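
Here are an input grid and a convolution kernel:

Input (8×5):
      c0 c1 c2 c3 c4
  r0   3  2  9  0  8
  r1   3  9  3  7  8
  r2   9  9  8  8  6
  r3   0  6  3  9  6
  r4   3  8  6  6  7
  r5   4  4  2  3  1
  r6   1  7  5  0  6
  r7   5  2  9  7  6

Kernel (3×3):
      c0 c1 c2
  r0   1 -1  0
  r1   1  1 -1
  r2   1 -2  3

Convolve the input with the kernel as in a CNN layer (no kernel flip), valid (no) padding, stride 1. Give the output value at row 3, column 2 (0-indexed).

-2

The receptive field on the input at this output position is [3 9 6 / 6 6 7 / 2 3 1]. Elementwise product with the kernel and sum: 3·1 + 9·-1 + 6·1 + 6·1 + 7·-1 + 2·1 + 3·-2 + 1·3.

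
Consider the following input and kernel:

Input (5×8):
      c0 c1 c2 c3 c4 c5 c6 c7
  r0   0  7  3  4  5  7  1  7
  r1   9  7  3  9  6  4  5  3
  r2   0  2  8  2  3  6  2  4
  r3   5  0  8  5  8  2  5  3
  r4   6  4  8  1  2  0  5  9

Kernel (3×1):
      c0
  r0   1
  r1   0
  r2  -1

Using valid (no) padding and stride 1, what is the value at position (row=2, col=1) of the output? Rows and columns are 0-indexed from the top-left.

The receptive field on the input at this output position is [2 / 0 / 4]. Elementwise product with the kernel and sum: 2·1 + 4·-1.

-2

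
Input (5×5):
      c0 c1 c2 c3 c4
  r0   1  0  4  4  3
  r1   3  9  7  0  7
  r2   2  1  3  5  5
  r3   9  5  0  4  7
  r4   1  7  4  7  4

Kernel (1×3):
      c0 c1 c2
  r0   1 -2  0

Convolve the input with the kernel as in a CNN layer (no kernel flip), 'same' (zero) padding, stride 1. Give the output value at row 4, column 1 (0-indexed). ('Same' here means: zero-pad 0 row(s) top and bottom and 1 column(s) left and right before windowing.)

The receptive field on the zero-padded input at this output position is [1 7 4]. Elementwise product with the kernel and sum: 1·1 + 7·-2.

-13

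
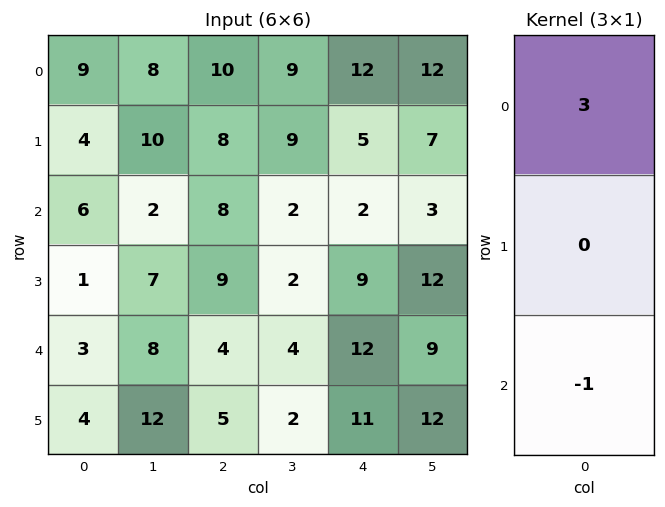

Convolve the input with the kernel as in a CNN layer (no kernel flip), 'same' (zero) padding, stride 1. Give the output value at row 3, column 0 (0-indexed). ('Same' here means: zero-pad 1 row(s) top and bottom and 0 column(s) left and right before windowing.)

The receptive field on the zero-padded input at this output position is [6 / 1 / 3]. Elementwise product with the kernel and sum: 6·3 + 3·-1.

15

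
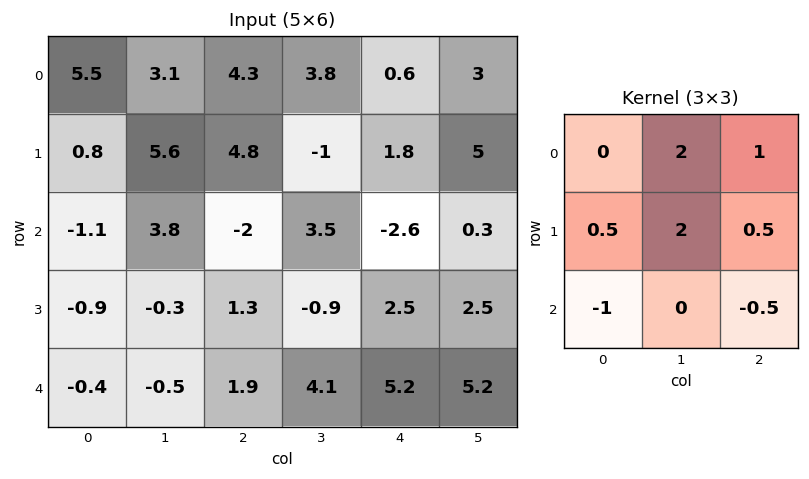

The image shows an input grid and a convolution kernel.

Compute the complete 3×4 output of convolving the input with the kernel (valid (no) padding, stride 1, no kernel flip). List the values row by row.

Output[0,0]: The receptive field on the input at this output position is [5.5 3.1 4.3 / 0.8 5.6 4.8 / -1.1 3.8 -2]. Elementwise product with the kernel and sum: 3.1·2 + 4.3·1 + 0.8·0.5 + 5.6·2 + 4.8·0.5 + -1.1·-1 + -2·-0.5.
Output[0,1]: The receptive field on the input at this output position is [3.1 4.3 3.8 / 5.6 4.8 -1 / 3.8 -2 3.5]. Elementwise product with the kernel and sum: 4.3·2 + 3.8·1 + 5.6·0.5 + 4.8·2 + -1·0.5 + 3.8·-1 + 3.5·-0.5.

26.6 18.75 12.8 6.15
22.3 9 1.95 4.95
4.65 -0.05 -0 -5.8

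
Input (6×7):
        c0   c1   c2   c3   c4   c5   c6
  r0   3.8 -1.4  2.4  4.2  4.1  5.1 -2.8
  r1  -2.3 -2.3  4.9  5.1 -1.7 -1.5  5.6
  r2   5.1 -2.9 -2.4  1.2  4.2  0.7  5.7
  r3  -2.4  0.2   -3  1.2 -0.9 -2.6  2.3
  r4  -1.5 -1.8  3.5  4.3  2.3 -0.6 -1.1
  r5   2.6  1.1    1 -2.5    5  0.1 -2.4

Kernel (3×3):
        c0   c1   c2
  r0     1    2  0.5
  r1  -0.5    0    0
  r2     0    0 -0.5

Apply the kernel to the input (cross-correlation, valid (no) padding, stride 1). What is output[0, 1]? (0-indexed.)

6.05

The receptive field on the input at this output position is [-1.4 2.4 4.2 / -2.3 4.9 5.1 / -2.9 -2.4 1.2]. Elementwise product with the kernel and sum: -1.4·1 + 2.4·2 + 4.2·0.5 + -2.3·-0.5 + 1.2·-0.5.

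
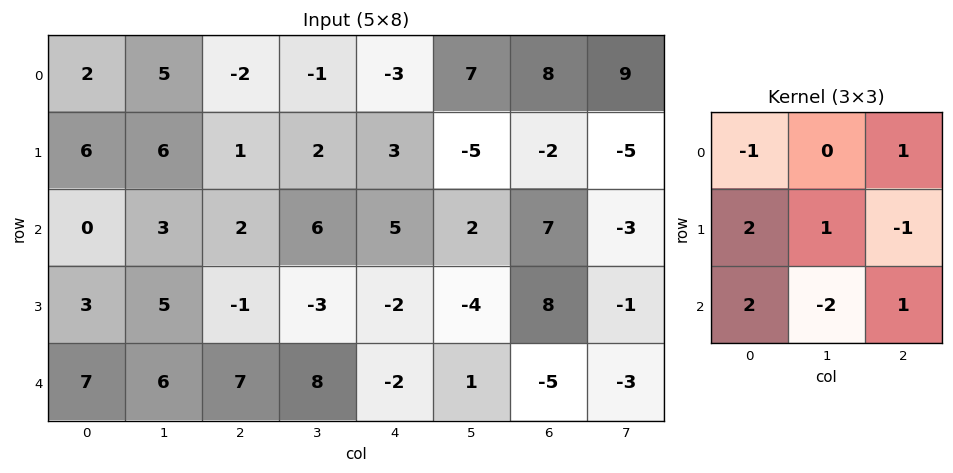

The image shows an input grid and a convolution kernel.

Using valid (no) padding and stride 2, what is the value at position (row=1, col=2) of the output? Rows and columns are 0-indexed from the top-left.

-25

The receptive field on the input at this output position is [5 2 7 / -2 -4 8 / -2 1 -5]. Elementwise product with the kernel and sum: 5·-1 + 7·1 + -2·2 + -4·1 + 8·-1 + -2·2 + 1·-2 + -5·1.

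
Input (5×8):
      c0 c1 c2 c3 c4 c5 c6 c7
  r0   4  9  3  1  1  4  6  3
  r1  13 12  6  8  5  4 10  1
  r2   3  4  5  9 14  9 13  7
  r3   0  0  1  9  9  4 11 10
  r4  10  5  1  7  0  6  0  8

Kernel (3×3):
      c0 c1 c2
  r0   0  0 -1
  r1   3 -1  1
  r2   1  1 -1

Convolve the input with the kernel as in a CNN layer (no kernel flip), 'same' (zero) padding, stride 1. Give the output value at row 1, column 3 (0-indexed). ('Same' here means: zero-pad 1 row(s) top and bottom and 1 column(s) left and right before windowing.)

14

The receptive field on the zero-padded input at this output position is [3 1 1 / 6 8 5 / 5 9 14]. Elementwise product with the kernel and sum: 1·-1 + 6·3 + 8·-1 + 5·1 + 5·1 + 9·1 + 14·-1.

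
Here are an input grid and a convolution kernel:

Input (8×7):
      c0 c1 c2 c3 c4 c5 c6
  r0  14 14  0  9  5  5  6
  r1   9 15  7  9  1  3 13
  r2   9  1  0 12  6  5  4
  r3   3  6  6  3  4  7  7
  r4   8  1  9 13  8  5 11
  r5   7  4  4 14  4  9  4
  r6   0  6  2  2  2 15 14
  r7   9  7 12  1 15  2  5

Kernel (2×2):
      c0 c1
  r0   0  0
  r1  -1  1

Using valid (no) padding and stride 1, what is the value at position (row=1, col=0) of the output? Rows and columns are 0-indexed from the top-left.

-8

The receptive field on the input at this output position is [9 15 / 9 1]. Elementwise product with the kernel and sum: 9·-1 + 1·1.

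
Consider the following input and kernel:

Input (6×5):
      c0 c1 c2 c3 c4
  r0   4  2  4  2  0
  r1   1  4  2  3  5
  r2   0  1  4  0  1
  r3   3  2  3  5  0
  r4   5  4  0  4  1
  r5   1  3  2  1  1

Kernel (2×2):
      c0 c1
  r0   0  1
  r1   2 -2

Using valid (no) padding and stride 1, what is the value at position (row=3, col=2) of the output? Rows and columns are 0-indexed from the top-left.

The receptive field on the input at this output position is [3 5 / 0 4]. Elementwise product with the kernel and sum: 5·1 + 0·2 + 4·-2.

-3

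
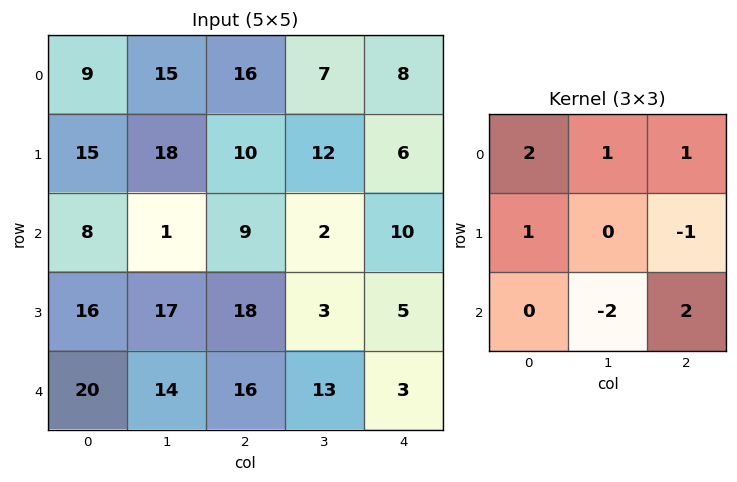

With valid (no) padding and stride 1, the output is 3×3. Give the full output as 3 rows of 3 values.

70 45 67
59 27 41
28 21 23

Output[0,0]: The receptive field on the input at this output position is [9 15 16 / 15 18 10 / 8 1 9]. Elementwise product with the kernel and sum: 9·2 + 15·1 + 16·1 + 15·1 + 10·-1 + 1·-2 + 9·2.
Output[0,1]: The receptive field on the input at this output position is [15 16 7 / 18 10 12 / 1 9 2]. Elementwise product with the kernel and sum: 15·2 + 16·1 + 7·1 + 18·1 + 12·-1 + 9·-2 + 2·2.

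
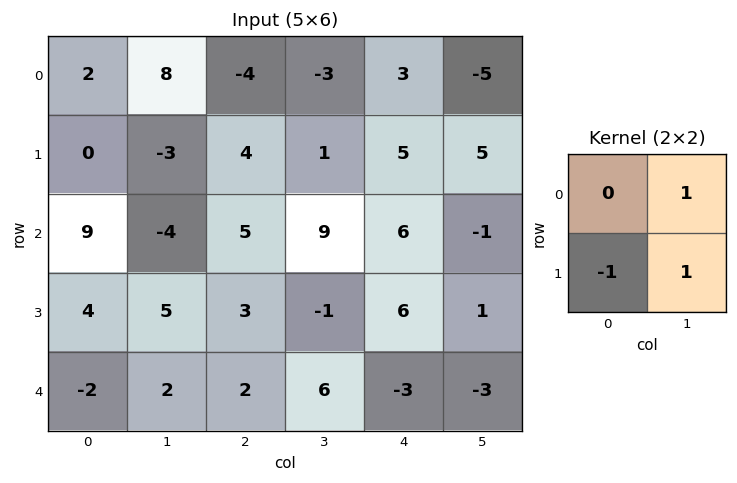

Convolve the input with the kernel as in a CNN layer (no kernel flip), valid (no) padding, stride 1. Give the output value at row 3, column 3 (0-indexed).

-3

The receptive field on the input at this output position is [-1 6 / 6 -3]. Elementwise product with the kernel and sum: 6·1 + 6·-1 + -3·1.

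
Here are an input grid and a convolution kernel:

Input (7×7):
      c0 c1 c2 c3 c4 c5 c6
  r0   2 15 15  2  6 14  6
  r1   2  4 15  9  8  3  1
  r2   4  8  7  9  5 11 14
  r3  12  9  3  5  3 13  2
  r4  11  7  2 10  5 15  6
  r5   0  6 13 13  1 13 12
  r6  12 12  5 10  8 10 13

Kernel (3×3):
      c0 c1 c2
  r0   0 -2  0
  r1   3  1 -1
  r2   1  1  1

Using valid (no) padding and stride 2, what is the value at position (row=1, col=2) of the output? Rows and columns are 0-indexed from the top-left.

The receptive field on the input at this output position is [5 11 14 / 3 13 2 / 5 15 6]. Elementwise product with the kernel and sum: 11·-2 + 3·3 + 13·1 + 2·-1 + 5·1 + 15·1 + 6·1.

24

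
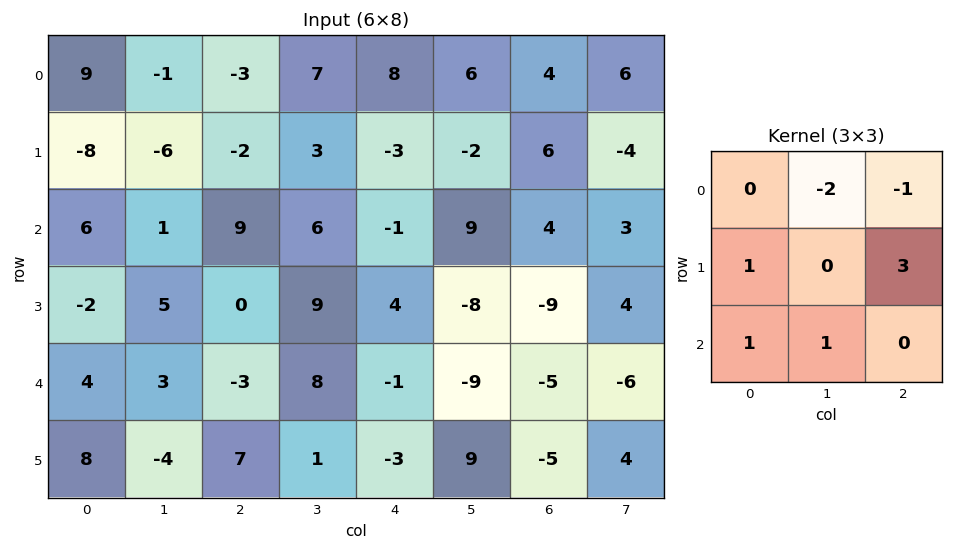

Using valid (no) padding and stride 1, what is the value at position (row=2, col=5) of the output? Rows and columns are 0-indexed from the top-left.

-21

The receptive field on the input at this output position is [9 4 3 / -8 -9 4 / -9 -5 -6]. Elementwise product with the kernel and sum: 4·-2 + 3·-1 + -8·1 + 4·3 + -9·1 + -5·1.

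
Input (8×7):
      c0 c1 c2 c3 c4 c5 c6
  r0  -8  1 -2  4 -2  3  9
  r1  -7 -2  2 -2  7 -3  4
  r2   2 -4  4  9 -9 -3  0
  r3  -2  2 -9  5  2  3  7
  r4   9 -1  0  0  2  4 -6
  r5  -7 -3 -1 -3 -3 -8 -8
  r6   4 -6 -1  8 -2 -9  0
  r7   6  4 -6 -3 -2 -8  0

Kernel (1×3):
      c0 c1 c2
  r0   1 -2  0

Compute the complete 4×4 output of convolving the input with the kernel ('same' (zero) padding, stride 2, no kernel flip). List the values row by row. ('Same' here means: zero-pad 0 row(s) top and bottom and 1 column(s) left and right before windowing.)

16 5 8 -15
-4 -12 27 -3
-18 -1 -4 16
-8 -4 12 -9

Output[0,0]: The receptive field on the zero-padded input at this output position is [0 -8 1]. Elementwise product with the kernel and sum: 0·1 + -8·-2.
Output[0,1]: The receptive field on the zero-padded input at this output position is [1 -2 4]. Elementwise product with the kernel and sum: 1·1 + -2·-2.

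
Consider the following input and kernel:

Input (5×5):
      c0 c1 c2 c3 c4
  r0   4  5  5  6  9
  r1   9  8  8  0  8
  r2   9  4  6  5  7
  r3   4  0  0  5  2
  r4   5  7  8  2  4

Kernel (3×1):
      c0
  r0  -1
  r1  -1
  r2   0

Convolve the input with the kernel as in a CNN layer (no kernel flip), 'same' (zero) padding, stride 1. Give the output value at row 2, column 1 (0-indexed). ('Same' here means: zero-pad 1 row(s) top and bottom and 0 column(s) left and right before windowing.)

The receptive field on the zero-padded input at this output position is [8 / 4 / 0]. Elementwise product with the kernel and sum: 8·-1 + 4·-1.

-12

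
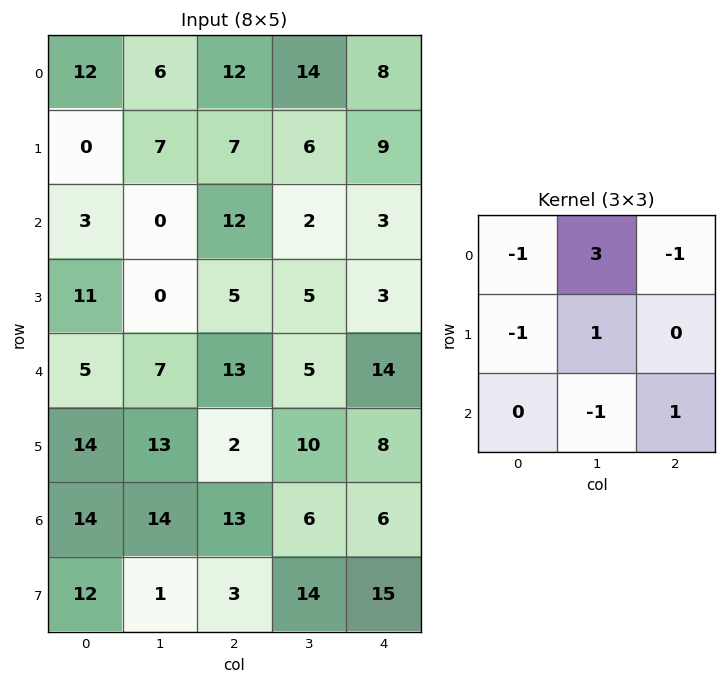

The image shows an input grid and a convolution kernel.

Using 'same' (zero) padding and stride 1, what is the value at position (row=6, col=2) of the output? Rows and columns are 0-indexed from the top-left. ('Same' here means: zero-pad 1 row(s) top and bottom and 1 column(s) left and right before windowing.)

The receptive field on the zero-padded input at this output position is [13 2 10 / 14 13 6 / 1 3 14]. Elementwise product with the kernel and sum: 13·-1 + 2·3 + 10·-1 + 14·-1 + 13·1 + 3·-1 + 14·1.

-7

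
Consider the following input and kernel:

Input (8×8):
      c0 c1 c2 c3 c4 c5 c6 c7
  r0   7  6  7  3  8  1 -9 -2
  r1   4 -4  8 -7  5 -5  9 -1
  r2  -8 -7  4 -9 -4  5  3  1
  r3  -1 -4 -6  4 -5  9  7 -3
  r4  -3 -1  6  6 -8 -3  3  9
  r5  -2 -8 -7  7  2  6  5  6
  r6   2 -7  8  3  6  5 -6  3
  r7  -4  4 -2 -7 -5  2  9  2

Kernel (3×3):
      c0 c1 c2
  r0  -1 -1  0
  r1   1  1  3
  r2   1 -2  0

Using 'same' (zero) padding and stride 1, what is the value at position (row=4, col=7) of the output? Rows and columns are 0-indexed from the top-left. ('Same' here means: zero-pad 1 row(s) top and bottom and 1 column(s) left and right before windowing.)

The receptive field on the zero-padded input at this output position is [7 -3 0 / 3 9 0 / 5 6 0]. Elementwise product with the kernel and sum: 7·-1 + -3·-1 + 3·1 + 9·1 + 0·3 + 5·1 + 6·-2.

1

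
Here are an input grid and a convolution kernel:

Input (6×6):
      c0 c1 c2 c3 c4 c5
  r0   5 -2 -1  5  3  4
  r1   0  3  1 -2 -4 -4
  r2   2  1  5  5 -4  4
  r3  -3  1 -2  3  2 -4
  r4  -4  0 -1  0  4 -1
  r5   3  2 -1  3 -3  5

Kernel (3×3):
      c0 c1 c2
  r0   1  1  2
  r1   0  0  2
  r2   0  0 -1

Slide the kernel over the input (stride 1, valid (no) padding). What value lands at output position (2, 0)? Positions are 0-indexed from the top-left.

The receptive field on the input at this output position is [2 1 5 / -3 1 -2 / -4 0 -1]. Elementwise product with the kernel and sum: 2·1 + 1·1 + 5·2 + -2·2 + -1·-1.

10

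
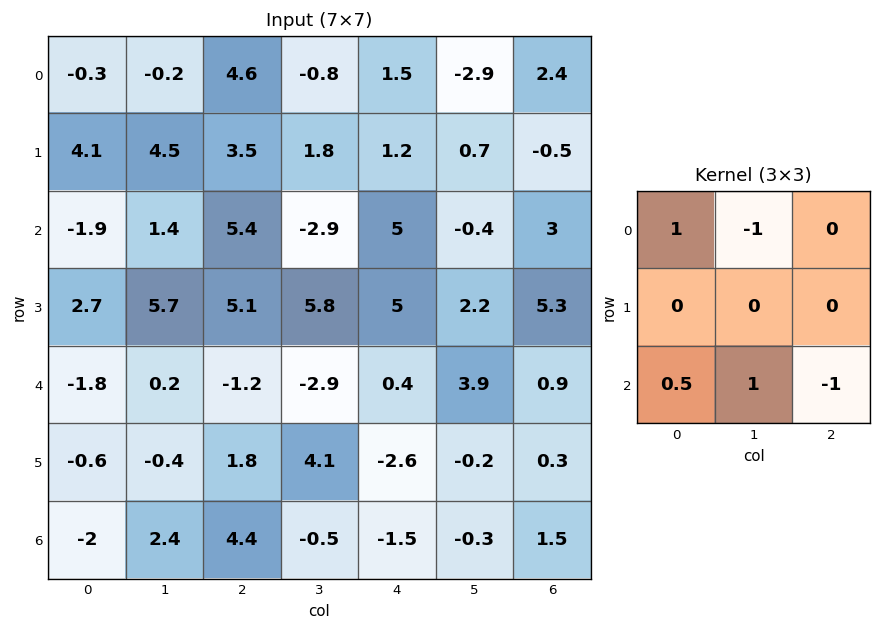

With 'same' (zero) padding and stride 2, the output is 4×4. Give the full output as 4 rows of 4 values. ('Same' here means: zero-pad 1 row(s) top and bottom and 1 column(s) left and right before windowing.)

-0.4 3.95 1.4 -0.15
-7.1 3.15 6.3 7.6
-2.9 -1.9 0.45 -2.9
0.6 -2.2 6.7 -0.5

Output[0,0]: The receptive field on the zero-padded input at this output position is [0 0 0 / 0 -0.3 -0.2 / 0 4.1 4.5]. Elementwise product with the kernel and sum: 0·1 + 0·-1 + 0·0.5 + 4.1·1 + 4.5·-1.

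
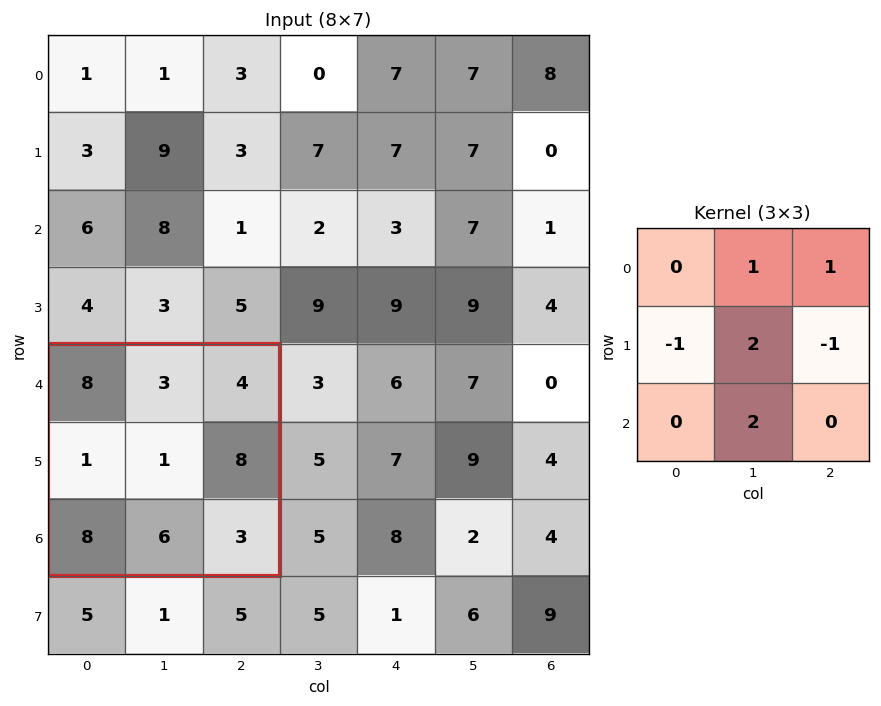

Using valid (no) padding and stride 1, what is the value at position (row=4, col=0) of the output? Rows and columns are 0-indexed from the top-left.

The receptive field on the input at this output position is [8 3 4 / 1 1 8 / 8 6 3]. Elementwise product with the kernel and sum: 3·1 + 4·1 + 1·-1 + 1·2 + 8·-1 + 6·2.

12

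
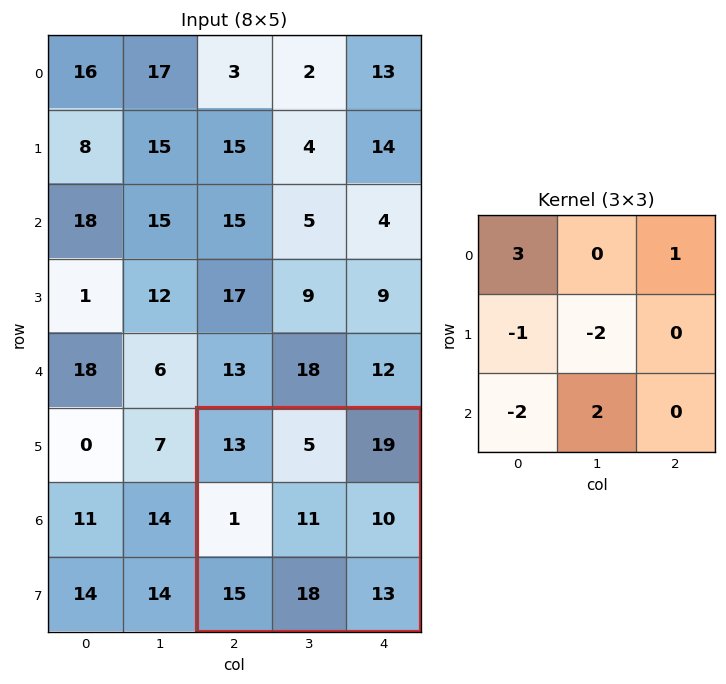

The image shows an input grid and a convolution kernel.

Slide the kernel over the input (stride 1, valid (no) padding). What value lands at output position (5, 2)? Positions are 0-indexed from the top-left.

41

The receptive field on the input at this output position is [13 5 19 / 1 11 10 / 15 18 13]. Elementwise product with the kernel and sum: 13·3 + 19·1 + 1·-1 + 11·-2 + 15·-2 + 18·2.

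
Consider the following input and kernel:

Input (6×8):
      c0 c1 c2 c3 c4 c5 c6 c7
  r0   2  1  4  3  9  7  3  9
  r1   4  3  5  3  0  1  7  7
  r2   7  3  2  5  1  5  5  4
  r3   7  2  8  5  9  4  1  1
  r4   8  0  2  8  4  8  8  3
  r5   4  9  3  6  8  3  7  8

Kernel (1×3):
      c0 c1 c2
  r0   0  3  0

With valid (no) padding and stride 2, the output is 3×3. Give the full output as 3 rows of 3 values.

Output[0,0]: The receptive field on the input at this output position is [2 1 4]. Elementwise product with the kernel and sum: 1·3.

3 9 21
9 15 15
0 24 24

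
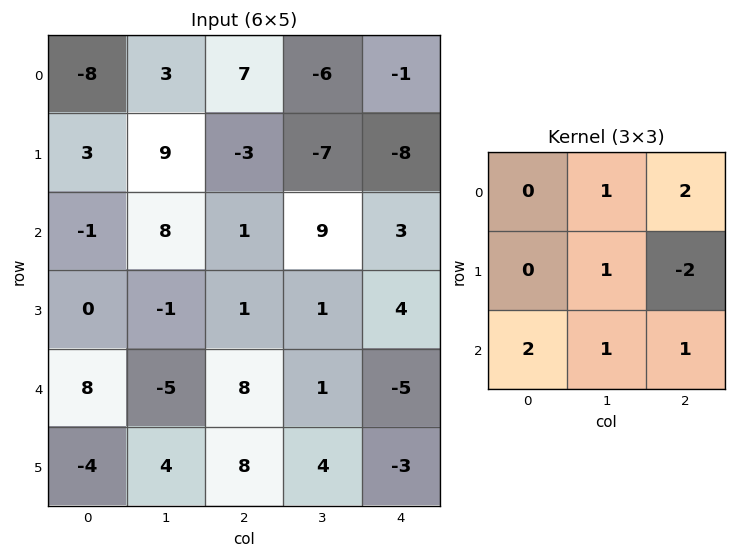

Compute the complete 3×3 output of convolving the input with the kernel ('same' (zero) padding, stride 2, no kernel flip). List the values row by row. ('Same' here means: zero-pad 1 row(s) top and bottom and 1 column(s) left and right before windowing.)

-2 27 -23
3 -34 1
16 29 4

Output[0,0]: The receptive field on the zero-padded input at this output position is [0 0 0 / 0 -8 3 / 0 3 9]. Elementwise product with the kernel and sum: 0·1 + 0·2 + -8·1 + 3·-2 + 0·2 + 3·1 + 9·1.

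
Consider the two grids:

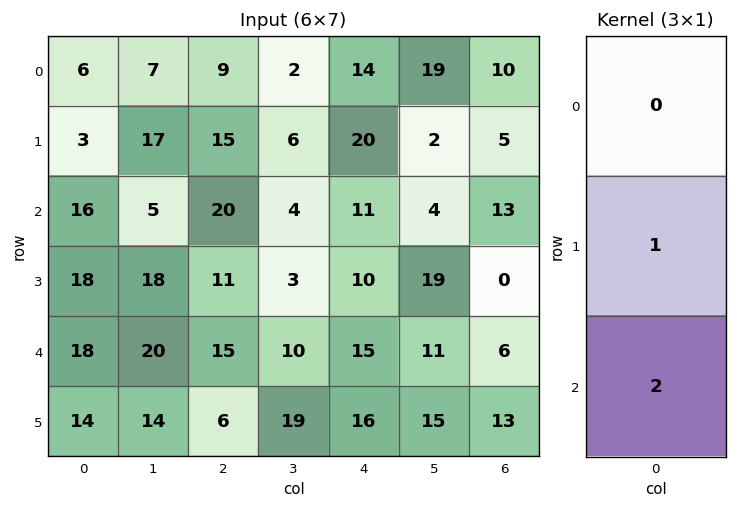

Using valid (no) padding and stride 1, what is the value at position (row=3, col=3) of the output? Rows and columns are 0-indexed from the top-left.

The receptive field on the input at this output position is [3 / 10 / 19]. Elementwise product with the kernel and sum: 10·1 + 19·2.

48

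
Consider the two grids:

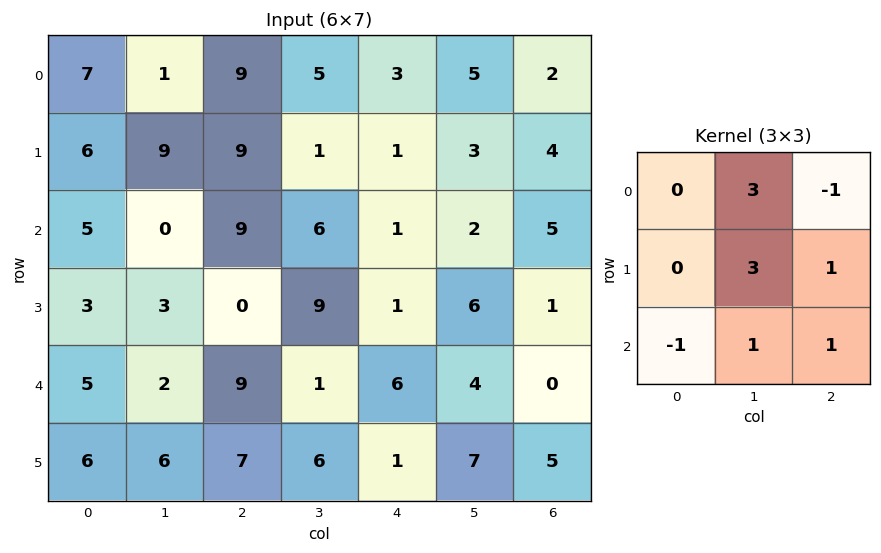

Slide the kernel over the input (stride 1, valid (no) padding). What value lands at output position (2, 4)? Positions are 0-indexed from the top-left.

18

The receptive field on the input at this output position is [1 2 5 / 1 6 1 / 6 4 0]. Elementwise product with the kernel and sum: 2·3 + 5·-1 + 6·3 + 1·1 + 6·-1 + 4·1 + 0·1.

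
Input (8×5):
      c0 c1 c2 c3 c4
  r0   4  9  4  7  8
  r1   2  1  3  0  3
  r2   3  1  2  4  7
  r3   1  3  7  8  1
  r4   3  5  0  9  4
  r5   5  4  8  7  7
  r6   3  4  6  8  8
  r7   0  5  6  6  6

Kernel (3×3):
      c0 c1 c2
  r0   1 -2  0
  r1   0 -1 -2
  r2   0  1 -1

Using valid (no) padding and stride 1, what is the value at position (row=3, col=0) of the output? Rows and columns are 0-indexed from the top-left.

The receptive field on the input at this output position is [1 3 7 / 3 5 0 / 5 4 8]. Elementwise product with the kernel and sum: 1·1 + 3·-2 + 5·-1 + 0·-2 + 4·1 + 8·-1.

-14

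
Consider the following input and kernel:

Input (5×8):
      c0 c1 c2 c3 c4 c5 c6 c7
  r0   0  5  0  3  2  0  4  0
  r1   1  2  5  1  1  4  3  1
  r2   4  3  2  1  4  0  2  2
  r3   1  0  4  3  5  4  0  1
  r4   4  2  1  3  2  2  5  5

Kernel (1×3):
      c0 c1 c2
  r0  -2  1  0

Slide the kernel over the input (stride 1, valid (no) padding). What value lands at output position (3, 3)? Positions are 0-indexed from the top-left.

-1

The receptive field on the input at this output position is [3 5 4]. Elementwise product with the kernel and sum: 3·-2 + 5·1.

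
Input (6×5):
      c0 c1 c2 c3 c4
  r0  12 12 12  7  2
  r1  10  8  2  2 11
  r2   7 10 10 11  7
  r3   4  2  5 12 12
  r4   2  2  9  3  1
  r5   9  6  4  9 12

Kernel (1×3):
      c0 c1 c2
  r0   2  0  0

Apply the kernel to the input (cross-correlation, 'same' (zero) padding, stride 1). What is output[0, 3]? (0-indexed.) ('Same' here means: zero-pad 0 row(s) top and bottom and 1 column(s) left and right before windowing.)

The receptive field on the zero-padded input at this output position is [12 7 2]. Elementwise product with the kernel and sum: 12·2.

24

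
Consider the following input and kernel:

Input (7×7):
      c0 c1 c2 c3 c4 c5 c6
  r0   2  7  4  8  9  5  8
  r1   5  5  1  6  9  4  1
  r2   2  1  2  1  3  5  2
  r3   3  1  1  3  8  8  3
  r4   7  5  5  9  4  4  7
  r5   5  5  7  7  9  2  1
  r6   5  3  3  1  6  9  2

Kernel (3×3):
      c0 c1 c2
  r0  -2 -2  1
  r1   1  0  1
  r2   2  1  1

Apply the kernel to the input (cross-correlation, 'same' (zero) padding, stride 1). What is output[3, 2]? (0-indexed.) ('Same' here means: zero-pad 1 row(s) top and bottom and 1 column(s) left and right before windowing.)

The receptive field on the zero-padded input at this output position is [1 2 1 / 1 1 3 / 5 5 9]. Elementwise product with the kernel and sum: 1·-2 + 2·-2 + 1·1 + 1·1 + 3·1 + 5·2 + 5·1 + 9·1.

23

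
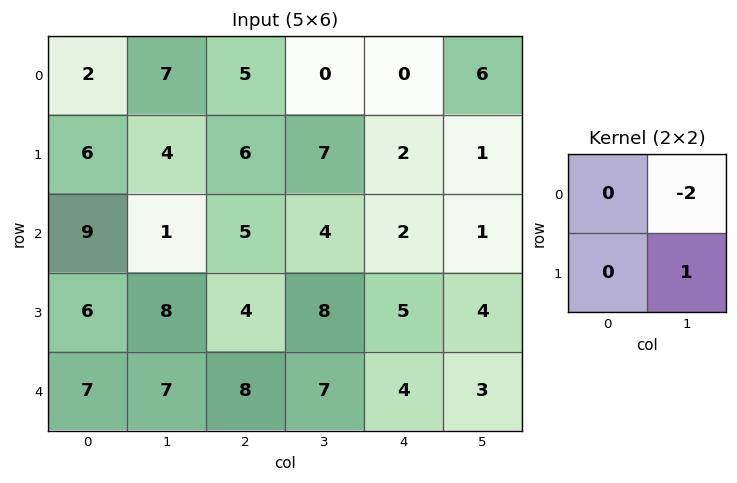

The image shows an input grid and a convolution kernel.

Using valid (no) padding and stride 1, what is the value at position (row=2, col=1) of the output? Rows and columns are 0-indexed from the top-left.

-6

The receptive field on the input at this output position is [1 5 / 8 4]. Elementwise product with the kernel and sum: 5·-2 + 4·1.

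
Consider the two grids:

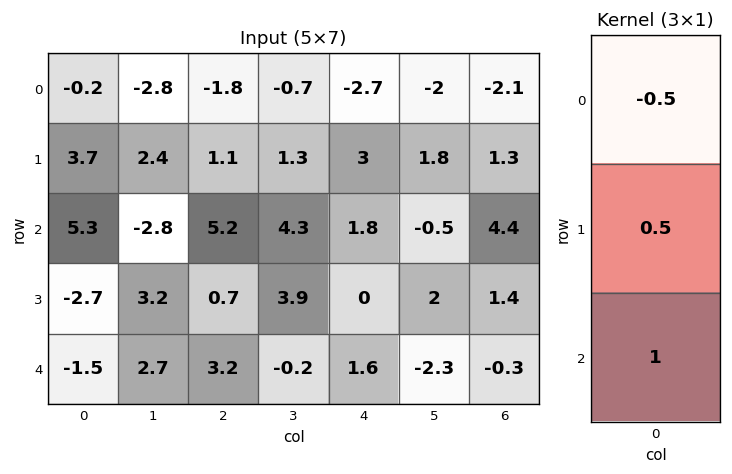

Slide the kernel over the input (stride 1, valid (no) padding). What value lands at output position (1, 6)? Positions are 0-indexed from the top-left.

The receptive field on the input at this output position is [1.3 / 4.4 / 1.4]. Elementwise product with the kernel and sum: 1.3·-0.5 + 4.4·0.5 + 1.4·1.

2.95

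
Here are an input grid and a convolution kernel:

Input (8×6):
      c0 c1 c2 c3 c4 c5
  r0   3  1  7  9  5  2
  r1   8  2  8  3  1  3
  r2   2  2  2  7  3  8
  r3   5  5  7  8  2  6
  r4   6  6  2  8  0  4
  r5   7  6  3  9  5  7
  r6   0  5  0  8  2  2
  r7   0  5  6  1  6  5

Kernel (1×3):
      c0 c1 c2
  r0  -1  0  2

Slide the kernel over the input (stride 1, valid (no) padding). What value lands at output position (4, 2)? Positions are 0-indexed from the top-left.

-2

The receptive field on the input at this output position is [2 8 0]. Elementwise product with the kernel and sum: 2·-1 + 0·2.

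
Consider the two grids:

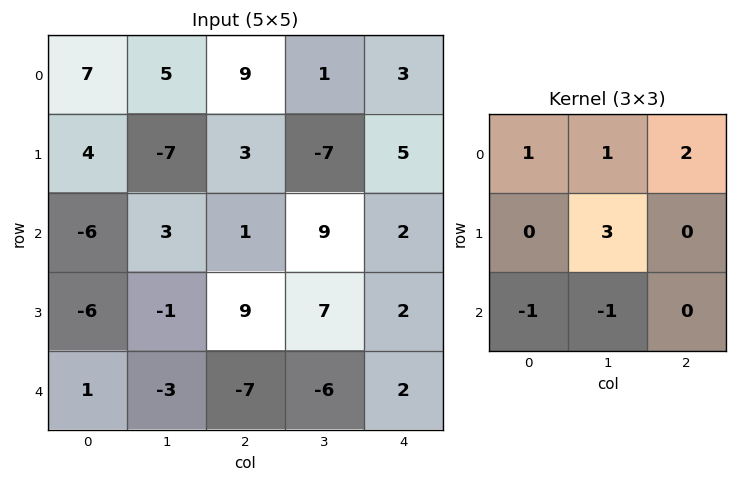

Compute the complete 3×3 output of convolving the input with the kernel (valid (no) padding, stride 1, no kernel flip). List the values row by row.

Output[0,0]: The receptive field on the input at this output position is [7 5 9 / 4 -7 3 / -6 3 1]. Elementwise product with the kernel and sum: 7·1 + 5·1 + 9·2 + -7·3 + -6·-1 + 3·-1.

12 21 -15
19 -23 17
-2 59 48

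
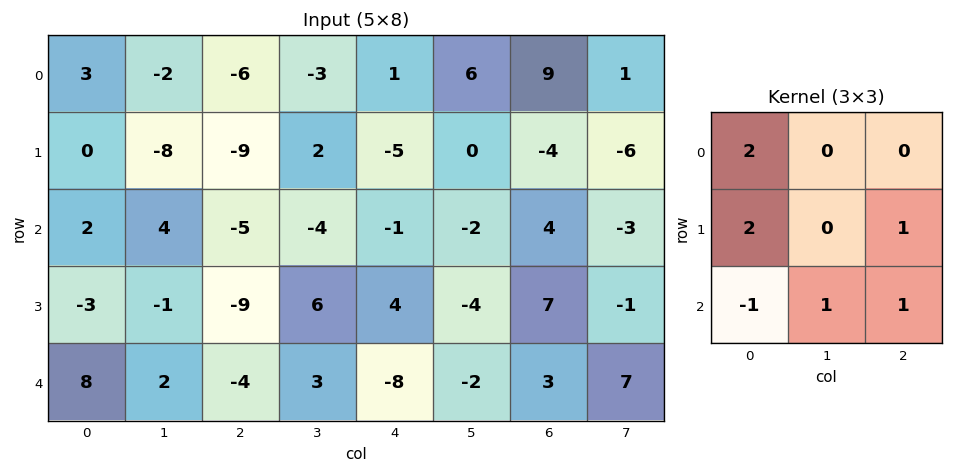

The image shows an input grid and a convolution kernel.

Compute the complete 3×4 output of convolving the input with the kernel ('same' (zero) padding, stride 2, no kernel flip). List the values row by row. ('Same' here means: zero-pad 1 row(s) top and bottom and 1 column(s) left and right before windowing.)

Output[0,0]: The receptive field on the zero-padded input at this output position is [0 0 0 / 0 3 -2 / 0 0 -8]. Elementwise product with the kernel and sum: 0·2 + 0·2 + -2·1 + 0·-1 + 0·1 + -8·1.
Output[0,1]: The receptive field on the zero-padded input at this output position is [0 0 0 / -2 -6 -3 / -8 -9 2]. Elementwise product with the kernel and sum: 0·2 + -2·2 + -3·1 + -8·-1 + -9·1 + 2·1.

-10 -6 -7 3
0 -14 -12 3
2 5 16 -5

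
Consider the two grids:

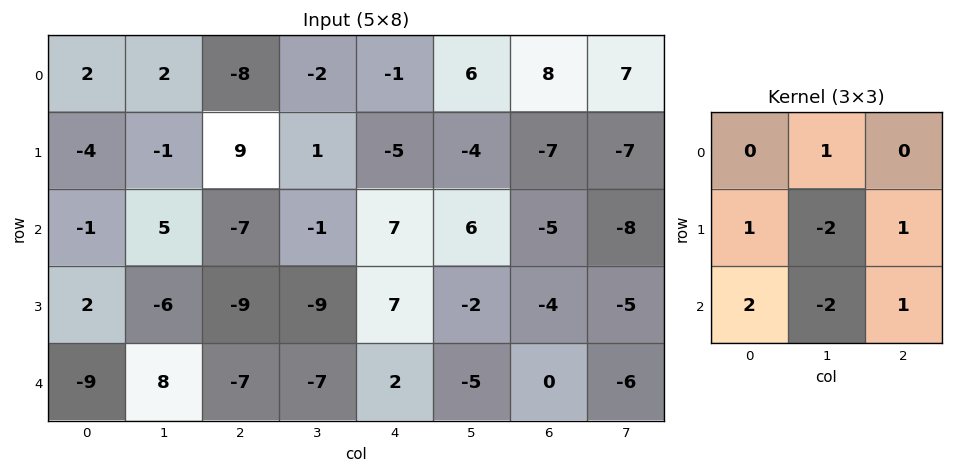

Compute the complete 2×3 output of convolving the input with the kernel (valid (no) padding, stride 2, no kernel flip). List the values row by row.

Output[0,0]: The receptive field on the input at this output position is [2 2 -8 / -4 -1 9 / -1 5 -7]. Elementwise product with the kernel and sum: 2·1 + -4·1 + -1·-2 + 9·1 + -1·2 + 5·-2 + -7·1.

-10 -5 -1
-31 17 27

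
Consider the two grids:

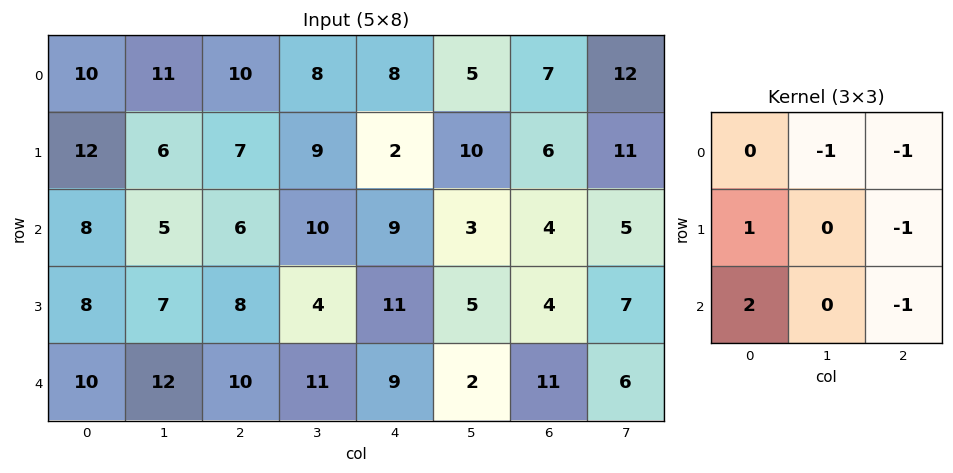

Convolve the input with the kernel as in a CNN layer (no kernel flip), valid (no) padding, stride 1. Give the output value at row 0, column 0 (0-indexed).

The receptive field on the input at this output position is [10 11 10 / 12 6 7 / 8 5 6]. Elementwise product with the kernel and sum: 11·-1 + 10·-1 + 12·1 + 7·-1 + 8·2 + 6·-1.

-6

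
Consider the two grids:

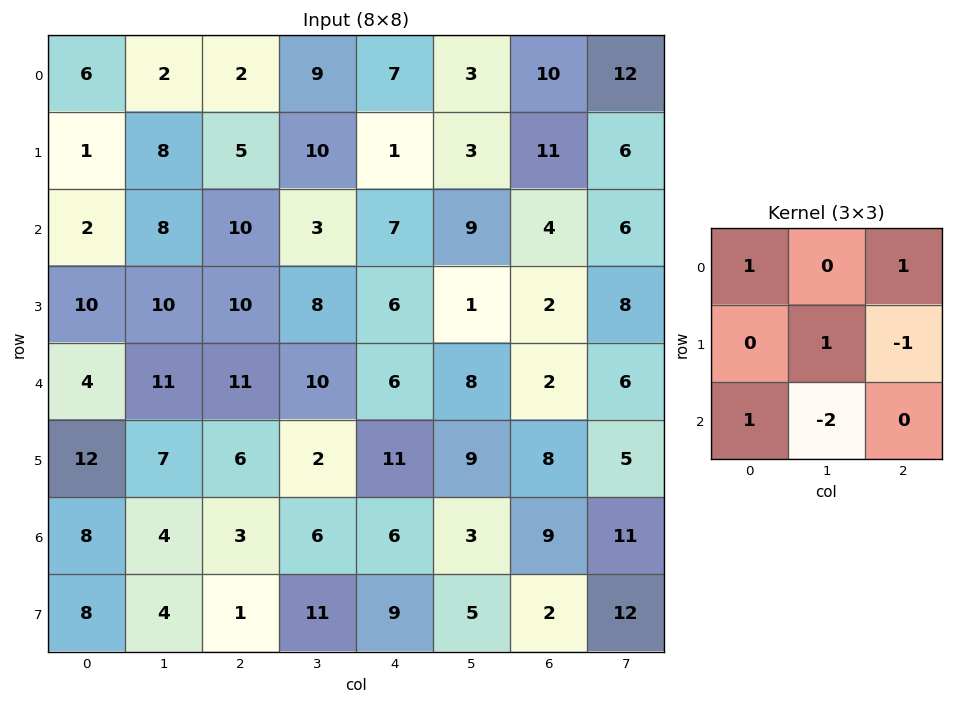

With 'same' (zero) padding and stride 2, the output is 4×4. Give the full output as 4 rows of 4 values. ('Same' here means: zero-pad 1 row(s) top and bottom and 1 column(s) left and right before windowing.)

2 -9 12 -21
-18 15 7 4
-21 14 -13 -2
-5 8 7 13

Output[0,0]: The receptive field on the zero-padded input at this output position is [0 0 0 / 0 6 2 / 0 1 8]. Elementwise product with the kernel and sum: 0·1 + 0·1 + 6·1 + 2·-1 + 0·1 + 1·-2.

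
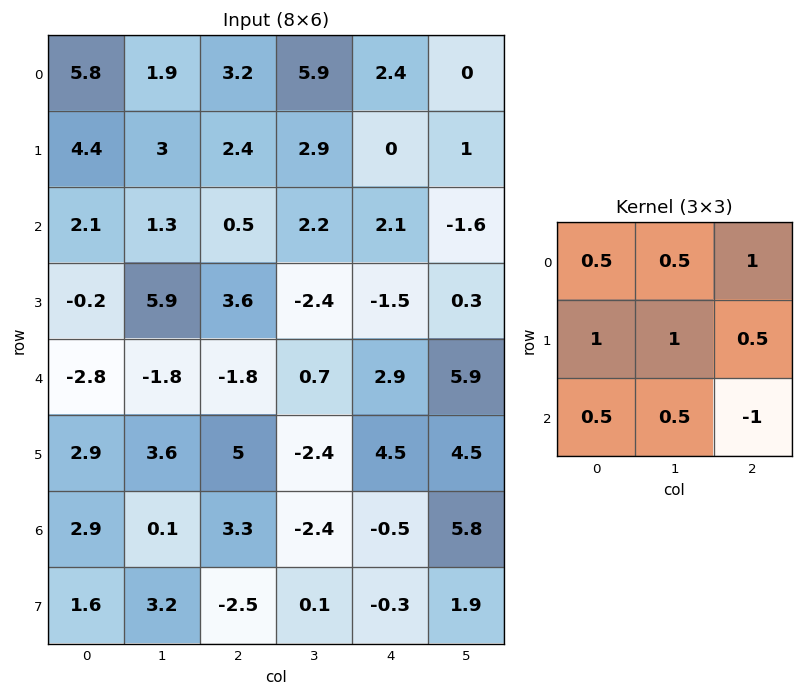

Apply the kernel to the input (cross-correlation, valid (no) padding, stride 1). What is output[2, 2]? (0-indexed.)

The receptive field on the input at this output position is [0.5 2.2 2.1 / 3.6 -2.4 -1.5 / -1.8 0.7 2.9]. Elementwise product with the kernel and sum: 0.5·0.5 + 2.2·0.5 + 2.1·1 + 3.6·1 + -2.4·1 + -1.5·0.5 + -1.8·0.5 + 0.7·0.5 + 2.9·-1.

0.45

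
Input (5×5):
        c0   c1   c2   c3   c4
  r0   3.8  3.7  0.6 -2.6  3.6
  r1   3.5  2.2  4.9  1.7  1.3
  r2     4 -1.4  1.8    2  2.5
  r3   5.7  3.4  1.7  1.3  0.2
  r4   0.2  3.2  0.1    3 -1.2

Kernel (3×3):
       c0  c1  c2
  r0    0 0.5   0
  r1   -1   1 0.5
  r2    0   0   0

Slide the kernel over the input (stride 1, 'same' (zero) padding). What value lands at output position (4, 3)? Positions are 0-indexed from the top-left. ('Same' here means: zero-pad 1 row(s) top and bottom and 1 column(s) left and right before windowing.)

The receptive field on the zero-padded input at this output position is [1.7 1.3 0.2 / 0.1 3 -1.2 / 0 0 0]. Elementwise product with the kernel and sum: 1.3·0.5 + 0.1·-1 + 3·1 + -1.2·0.5.

2.95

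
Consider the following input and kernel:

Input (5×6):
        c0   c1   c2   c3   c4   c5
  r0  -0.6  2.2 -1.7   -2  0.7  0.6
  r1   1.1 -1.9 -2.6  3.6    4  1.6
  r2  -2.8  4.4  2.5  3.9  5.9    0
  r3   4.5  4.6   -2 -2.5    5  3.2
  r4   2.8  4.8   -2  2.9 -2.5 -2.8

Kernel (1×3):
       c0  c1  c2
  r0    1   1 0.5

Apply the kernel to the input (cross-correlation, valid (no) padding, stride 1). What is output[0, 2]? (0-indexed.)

The receptive field on the input at this output position is [-1.7 -2 0.7]. Elementwise product with the kernel and sum: -1.7·1 + -2·1 + 0.7·0.5.

-3.35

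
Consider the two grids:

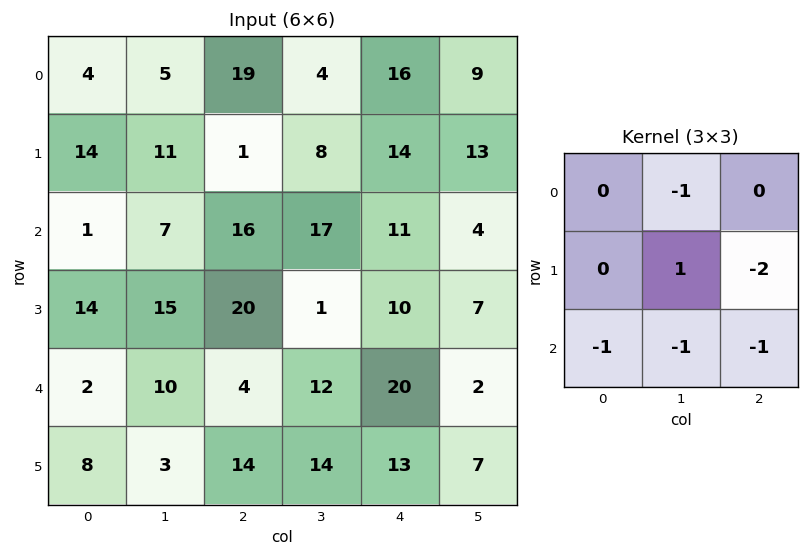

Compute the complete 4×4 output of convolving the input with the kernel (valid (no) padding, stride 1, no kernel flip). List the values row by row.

-20 -74 -68 -60
-85 -55 -44 -29
-48 -24 -72 -49
-38 -71 -70 -28

Output[0,0]: The receptive field on the input at this output position is [4 5 19 / 14 11 1 / 1 7 16]. Elementwise product with the kernel and sum: 5·-1 + 11·1 + 1·-2 + 1·-1 + 7·-1 + 16·-1.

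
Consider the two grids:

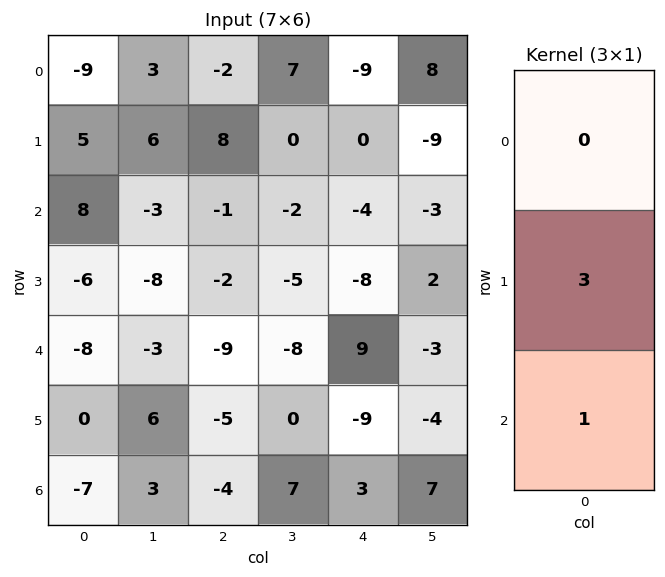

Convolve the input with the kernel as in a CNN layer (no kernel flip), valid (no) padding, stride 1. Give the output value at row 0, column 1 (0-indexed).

15

The receptive field on the input at this output position is [3 / 6 / -3]. Elementwise product with the kernel and sum: 6·3 + -3·1.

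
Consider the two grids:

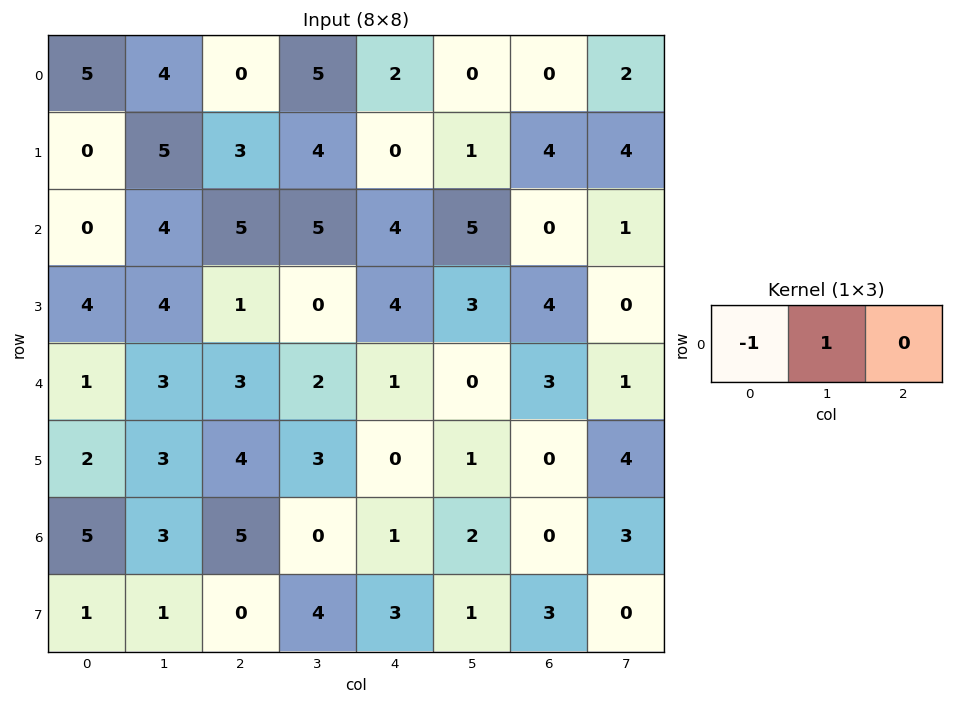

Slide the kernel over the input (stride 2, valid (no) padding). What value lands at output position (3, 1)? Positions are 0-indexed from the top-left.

The receptive field on the input at this output position is [5 0 1]. Elementwise product with the kernel and sum: 5·-1 + 0·1.

-5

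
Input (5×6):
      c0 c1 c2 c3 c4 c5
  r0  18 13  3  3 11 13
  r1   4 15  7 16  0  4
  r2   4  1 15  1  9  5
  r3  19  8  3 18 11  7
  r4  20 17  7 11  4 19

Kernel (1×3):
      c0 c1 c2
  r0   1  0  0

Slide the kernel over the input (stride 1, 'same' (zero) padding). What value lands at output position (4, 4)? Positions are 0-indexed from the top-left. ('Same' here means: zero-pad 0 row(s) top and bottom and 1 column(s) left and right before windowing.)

11

The receptive field on the zero-padded input at this output position is [11 4 19]. Elementwise product with the kernel and sum: 11·1.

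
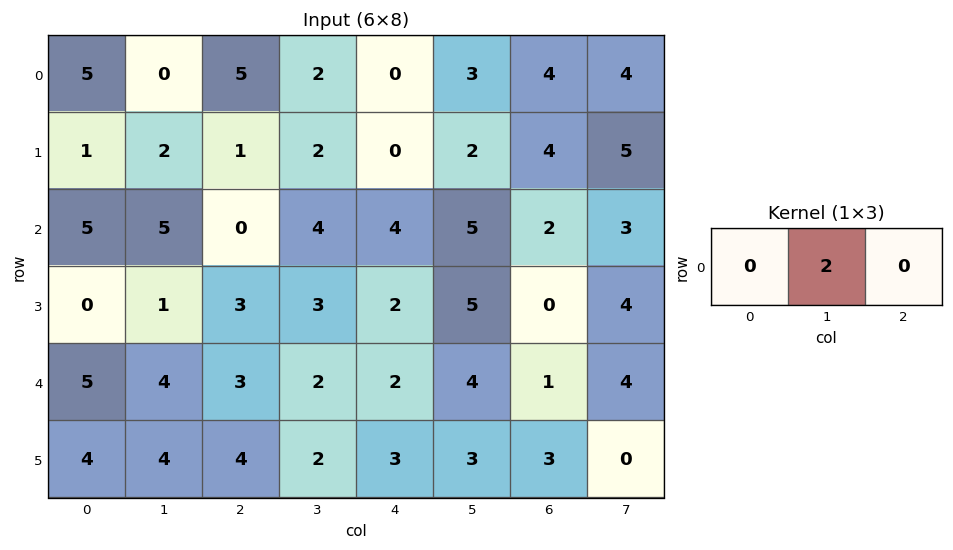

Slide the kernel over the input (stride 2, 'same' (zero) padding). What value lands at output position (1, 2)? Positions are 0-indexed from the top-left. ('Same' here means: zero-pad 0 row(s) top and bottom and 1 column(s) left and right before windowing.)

8

The receptive field on the zero-padded input at this output position is [4 4 5]. Elementwise product with the kernel and sum: 4·2.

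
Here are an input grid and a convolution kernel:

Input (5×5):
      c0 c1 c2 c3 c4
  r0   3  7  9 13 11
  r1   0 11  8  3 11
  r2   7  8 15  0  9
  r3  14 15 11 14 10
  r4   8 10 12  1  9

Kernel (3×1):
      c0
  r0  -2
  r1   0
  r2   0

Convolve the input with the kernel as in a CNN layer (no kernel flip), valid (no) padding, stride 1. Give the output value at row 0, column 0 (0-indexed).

-6

The receptive field on the input at this output position is [3 / 0 / 7]. Elementwise product with the kernel and sum: 3·-2.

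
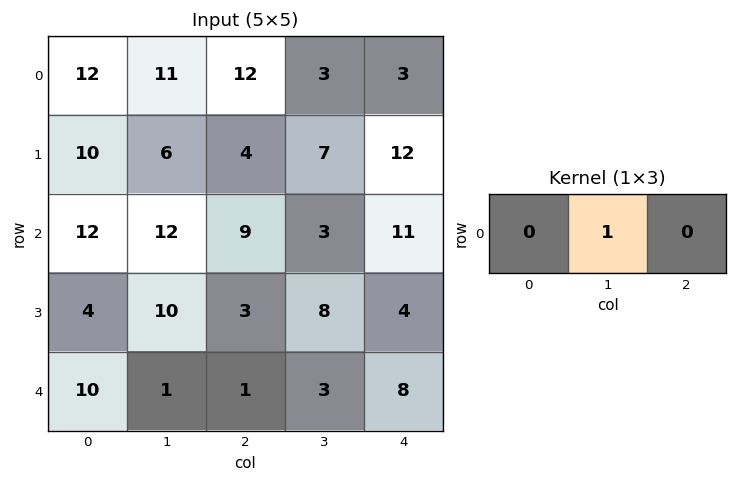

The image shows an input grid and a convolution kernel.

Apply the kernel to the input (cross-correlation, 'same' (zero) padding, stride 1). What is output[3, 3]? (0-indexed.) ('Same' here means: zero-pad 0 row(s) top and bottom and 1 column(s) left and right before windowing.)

8

The receptive field on the zero-padded input at this output position is [3 8 4]. Elementwise product with the kernel and sum: 8·1.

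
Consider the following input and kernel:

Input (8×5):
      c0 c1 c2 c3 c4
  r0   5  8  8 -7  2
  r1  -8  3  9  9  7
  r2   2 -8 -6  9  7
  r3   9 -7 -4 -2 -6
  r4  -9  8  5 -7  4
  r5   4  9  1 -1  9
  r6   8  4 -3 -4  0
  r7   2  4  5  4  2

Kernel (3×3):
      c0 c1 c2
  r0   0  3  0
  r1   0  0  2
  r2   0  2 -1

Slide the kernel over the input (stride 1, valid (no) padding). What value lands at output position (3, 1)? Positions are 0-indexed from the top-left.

-23

The receptive field on the input at this output position is [-7 -4 -2 / 8 5 -7 / 9 1 -1]. Elementwise product with the kernel and sum: -4·3 + -7·2 + 1·2 + -1·-1.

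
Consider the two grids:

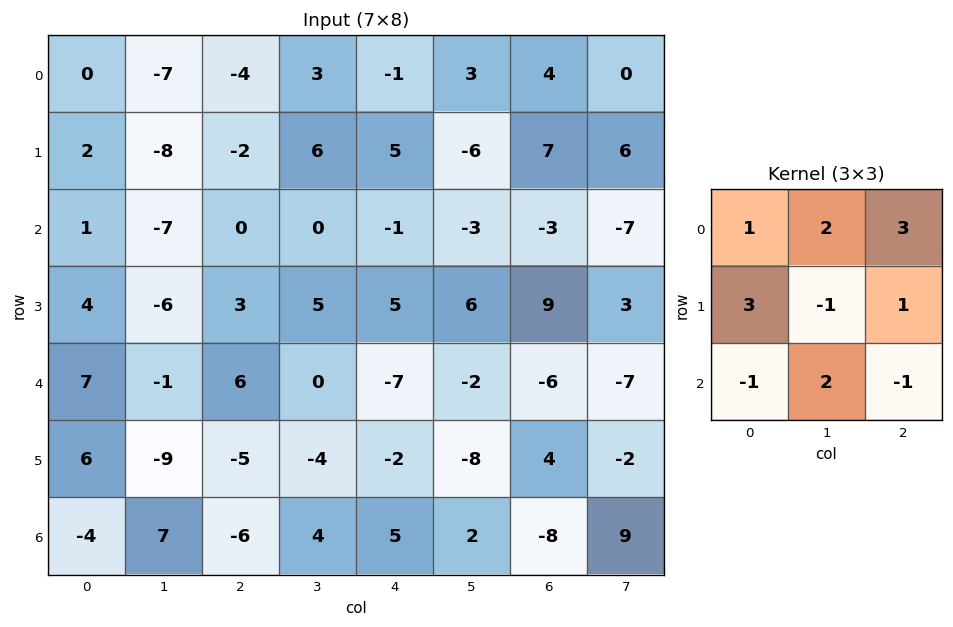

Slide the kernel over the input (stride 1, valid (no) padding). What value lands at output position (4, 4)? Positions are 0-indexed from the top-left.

The receptive field on the input at this output position is [-7 -2 -6 / -2 -8 4 / 5 2 -8]. Elementwise product with the kernel and sum: -7·1 + -2·2 + -6·3 + -2·3 + -8·-1 + 4·1 + 5·-1 + 2·2 + -8·-1.

-16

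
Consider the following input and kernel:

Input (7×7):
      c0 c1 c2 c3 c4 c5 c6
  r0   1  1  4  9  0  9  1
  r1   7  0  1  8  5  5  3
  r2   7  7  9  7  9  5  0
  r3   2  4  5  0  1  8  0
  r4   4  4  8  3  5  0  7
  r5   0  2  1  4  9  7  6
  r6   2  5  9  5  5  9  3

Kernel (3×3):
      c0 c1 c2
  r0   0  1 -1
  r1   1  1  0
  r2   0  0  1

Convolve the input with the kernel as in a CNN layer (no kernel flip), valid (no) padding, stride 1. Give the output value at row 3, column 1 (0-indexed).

The receptive field on the input at this output position is [4 5 0 / 4 8 3 / 2 1 4]. Elementwise product with the kernel and sum: 5·1 + 0·-1 + 4·1 + 8·1 + 4·1.

21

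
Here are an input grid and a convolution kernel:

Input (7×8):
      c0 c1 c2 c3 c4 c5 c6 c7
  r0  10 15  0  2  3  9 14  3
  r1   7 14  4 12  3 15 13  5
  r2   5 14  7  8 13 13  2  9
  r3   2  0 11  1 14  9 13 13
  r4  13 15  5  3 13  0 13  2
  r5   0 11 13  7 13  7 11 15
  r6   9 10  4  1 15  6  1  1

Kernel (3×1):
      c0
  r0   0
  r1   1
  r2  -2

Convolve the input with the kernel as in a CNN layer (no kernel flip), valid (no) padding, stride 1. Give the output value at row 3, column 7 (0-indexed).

The receptive field on the input at this output position is [13 / 2 / 15]. Elementwise product with the kernel and sum: 2·1 + 15·-2.

-28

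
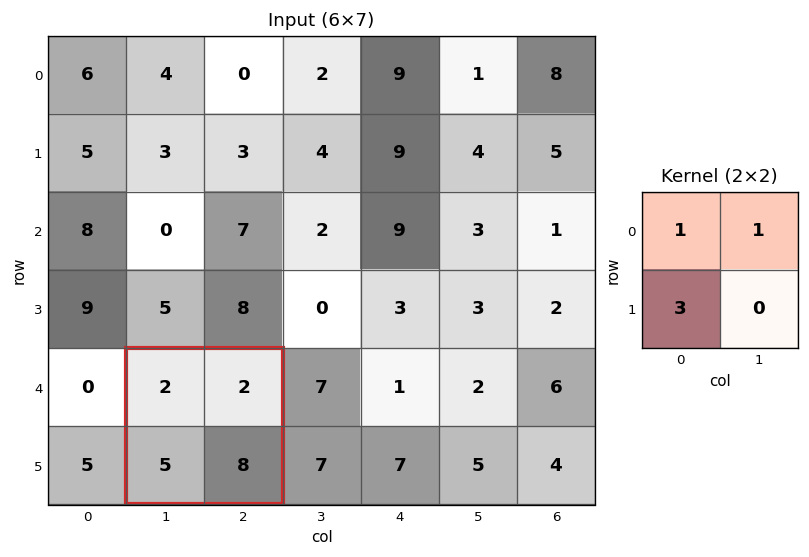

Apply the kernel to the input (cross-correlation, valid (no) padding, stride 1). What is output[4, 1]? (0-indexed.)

The receptive field on the input at this output position is [2 2 / 5 8]. Elementwise product with the kernel and sum: 2·1 + 2·1 + 5·3.

19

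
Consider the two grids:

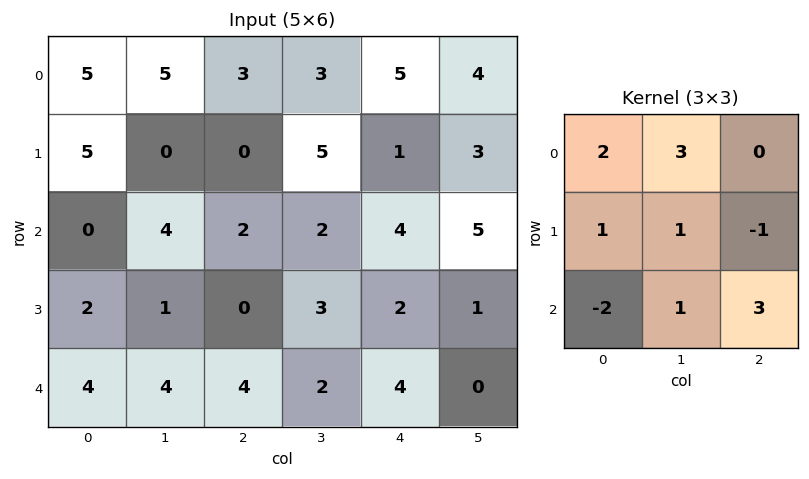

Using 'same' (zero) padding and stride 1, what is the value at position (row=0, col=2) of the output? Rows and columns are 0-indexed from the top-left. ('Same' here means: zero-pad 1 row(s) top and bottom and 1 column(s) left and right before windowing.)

The receptive field on the zero-padded input at this output position is [0 0 0 / 5 3 3 / 0 0 5]. Elementwise product with the kernel and sum: 0·2 + 0·3 + 5·1 + 3·1 + 3·-1 + 0·-2 + 0·1 + 5·3.

20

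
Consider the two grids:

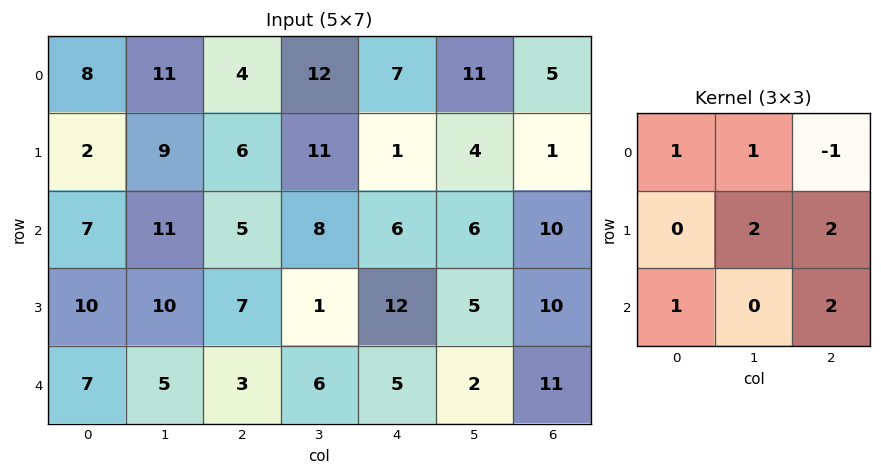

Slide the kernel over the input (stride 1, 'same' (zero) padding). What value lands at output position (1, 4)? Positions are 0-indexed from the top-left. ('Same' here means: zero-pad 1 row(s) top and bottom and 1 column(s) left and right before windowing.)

The receptive field on the zero-padded input at this output position is [12 7 11 / 11 1 4 / 8 6 6]. Elementwise product with the kernel and sum: 12·1 + 7·1 + 11·-1 + 1·2 + 4·2 + 8·1 + 6·2.

38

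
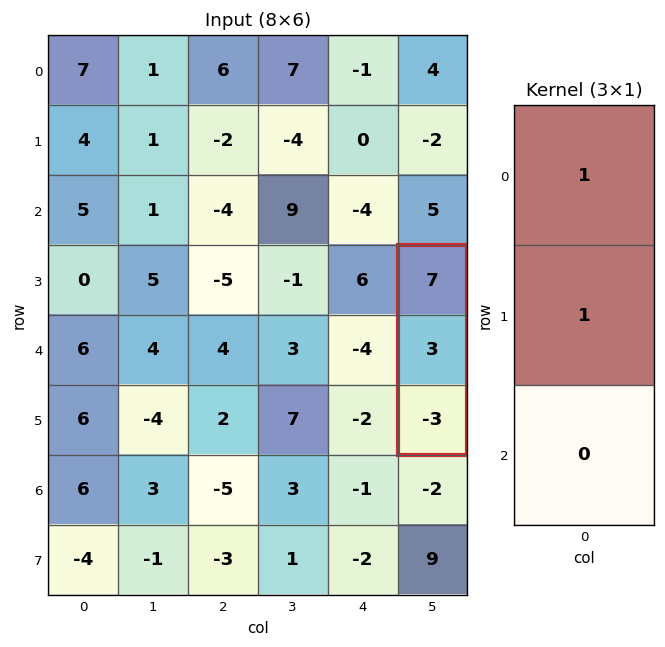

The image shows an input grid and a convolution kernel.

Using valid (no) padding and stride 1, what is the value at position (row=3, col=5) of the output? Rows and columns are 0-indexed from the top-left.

10

The receptive field on the input at this output position is [7 / 3 / -3]. Elementwise product with the kernel and sum: 7·1 + 3·1.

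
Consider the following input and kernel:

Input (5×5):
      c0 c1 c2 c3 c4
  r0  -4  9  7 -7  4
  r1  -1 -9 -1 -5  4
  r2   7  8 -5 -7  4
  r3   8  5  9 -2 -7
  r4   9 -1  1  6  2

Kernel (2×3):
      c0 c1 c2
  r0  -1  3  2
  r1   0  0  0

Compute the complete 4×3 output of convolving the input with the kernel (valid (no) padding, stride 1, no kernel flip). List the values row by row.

45 -2 -20
-28 -4 -6
7 -37 -8
25 18 -29

Output[0,0]: The receptive field on the input at this output position is [-4 9 7 / -1 -9 -1]. Elementwise product with the kernel and sum: -4·-1 + 9·3 + 7·2.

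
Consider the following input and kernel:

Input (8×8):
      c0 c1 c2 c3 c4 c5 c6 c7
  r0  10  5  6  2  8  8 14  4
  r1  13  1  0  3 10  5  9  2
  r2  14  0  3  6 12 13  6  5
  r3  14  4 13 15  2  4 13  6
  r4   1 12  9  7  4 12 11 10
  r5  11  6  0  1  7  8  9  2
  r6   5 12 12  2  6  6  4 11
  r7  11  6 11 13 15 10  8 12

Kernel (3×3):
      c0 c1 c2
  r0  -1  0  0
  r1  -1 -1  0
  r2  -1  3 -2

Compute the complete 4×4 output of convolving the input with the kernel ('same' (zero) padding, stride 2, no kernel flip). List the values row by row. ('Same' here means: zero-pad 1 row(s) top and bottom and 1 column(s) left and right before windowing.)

27 -18 7 -4
20 1 -38 -1
20 -33 -22 -12
16 -29 3 -28

Output[0,0]: The receptive field on the zero-padded input at this output position is [0 0 0 / 0 10 5 / 0 13 1]. Elementwise product with the kernel and sum: 0·-1 + 0·-1 + 10·-1 + 0·-1 + 13·3 + 1·-2.
Output[0,1]: The receptive field on the zero-padded input at this output position is [0 0 0 / 5 6 2 / 1 0 3]. Elementwise product with the kernel and sum: 0·-1 + 5·-1 + 6·-1 + 1·-1 + 0·3 + 3·-2.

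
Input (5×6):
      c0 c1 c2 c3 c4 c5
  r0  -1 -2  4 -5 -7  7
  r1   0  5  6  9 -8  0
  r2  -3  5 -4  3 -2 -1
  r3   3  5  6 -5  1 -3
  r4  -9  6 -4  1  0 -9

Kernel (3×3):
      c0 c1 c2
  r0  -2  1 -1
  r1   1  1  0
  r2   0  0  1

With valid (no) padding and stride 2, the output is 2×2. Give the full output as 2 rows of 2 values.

-3 7
19 14

Output[0,0]: The receptive field on the input at this output position is [-1 -2 4 / 0 5 6 / -3 5 -4]. Elementwise product with the kernel and sum: -1·-2 + -2·1 + 4·-1 + 0·1 + 5·1 + -4·1.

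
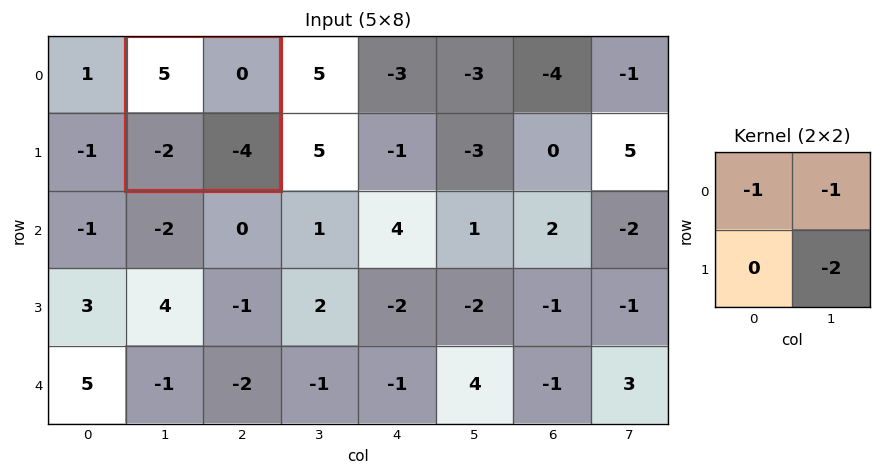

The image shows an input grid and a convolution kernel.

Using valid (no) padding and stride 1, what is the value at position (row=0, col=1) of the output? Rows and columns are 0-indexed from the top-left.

The receptive field on the input at this output position is [5 0 / -2 -4]. Elementwise product with the kernel and sum: 5·-1 + 0·-1 + -4·-2.

3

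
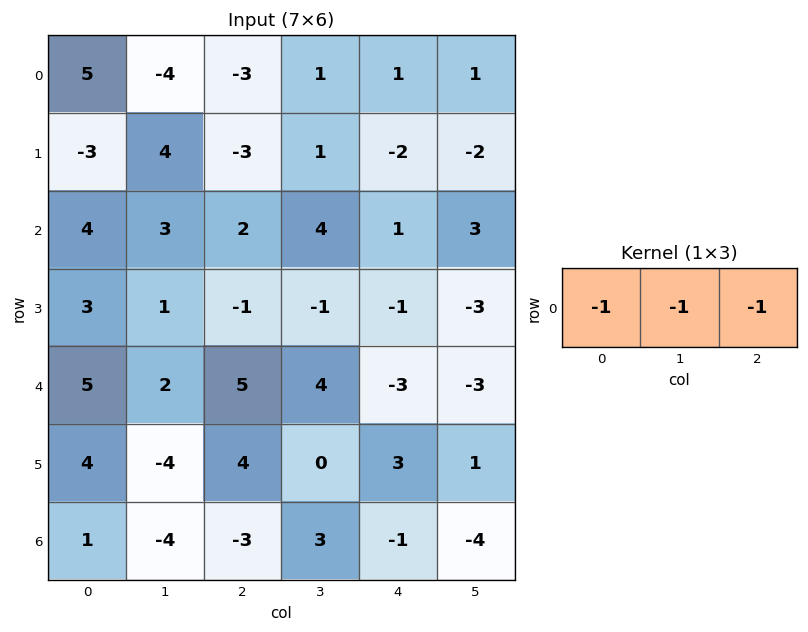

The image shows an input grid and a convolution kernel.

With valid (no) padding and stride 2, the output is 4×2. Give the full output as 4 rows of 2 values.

2 1
-9 -7
-12 -6
6 1

Output[0,0]: The receptive field on the input at this output position is [5 -4 -3]. Elementwise product with the kernel and sum: 5·-1 + -4·-1 + -3·-1.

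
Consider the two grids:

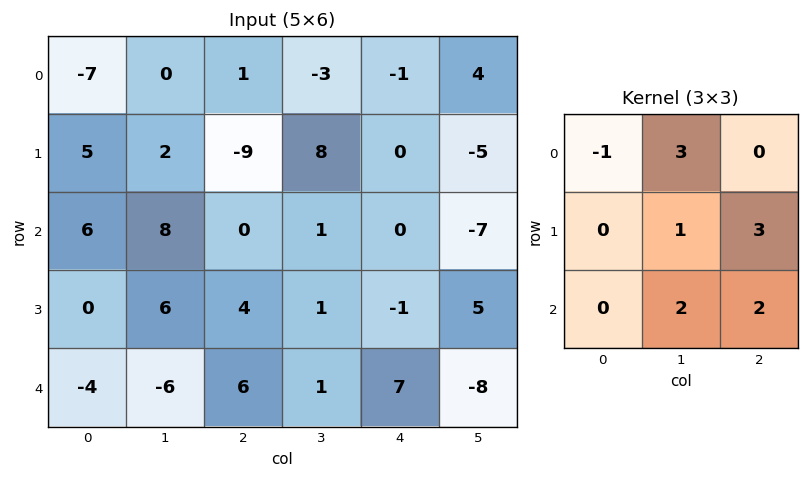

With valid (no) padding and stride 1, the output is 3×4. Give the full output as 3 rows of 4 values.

Output[0,0]: The receptive field on the input at this output position is [-7 0 1 / 5 2 -9 / 6 8 0]. Elementwise product with the kernel and sum: -7·-1 + 0·3 + 2·1 + -9·3 + 8·2 + 0·2.
Output[0,1]: The receptive field on the input at this output position is [0 1 -3 / 2 -9 8 / 8 0 1]. Elementwise product with the kernel and sum: 0·-1 + 1·3 + -9·1 + 8·3 + 0·2 + 1·2.

-2 20 0 -29
29 -16 34 -21
36 13 17 11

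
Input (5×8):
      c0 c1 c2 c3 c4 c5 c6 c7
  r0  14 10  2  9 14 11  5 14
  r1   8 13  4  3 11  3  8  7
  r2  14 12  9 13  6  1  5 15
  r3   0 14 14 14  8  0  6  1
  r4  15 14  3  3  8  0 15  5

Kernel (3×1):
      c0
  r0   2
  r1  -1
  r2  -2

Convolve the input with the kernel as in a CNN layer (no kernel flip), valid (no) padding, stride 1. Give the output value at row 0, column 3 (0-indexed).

-11

The receptive field on the input at this output position is [9 / 3 / 13]. Elementwise product with the kernel and sum: 9·2 + 3·-1 + 13·-2.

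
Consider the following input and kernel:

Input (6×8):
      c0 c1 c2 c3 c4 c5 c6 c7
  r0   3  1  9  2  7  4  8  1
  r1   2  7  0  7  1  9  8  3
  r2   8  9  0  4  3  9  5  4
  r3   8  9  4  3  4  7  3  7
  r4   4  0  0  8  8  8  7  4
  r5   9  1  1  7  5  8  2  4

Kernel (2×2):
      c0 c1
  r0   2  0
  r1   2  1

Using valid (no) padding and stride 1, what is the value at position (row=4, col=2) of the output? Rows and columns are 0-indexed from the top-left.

The receptive field on the input at this output position is [0 8 / 1 7]. Elementwise product with the kernel and sum: 0·2 + 1·2 + 7·1.

9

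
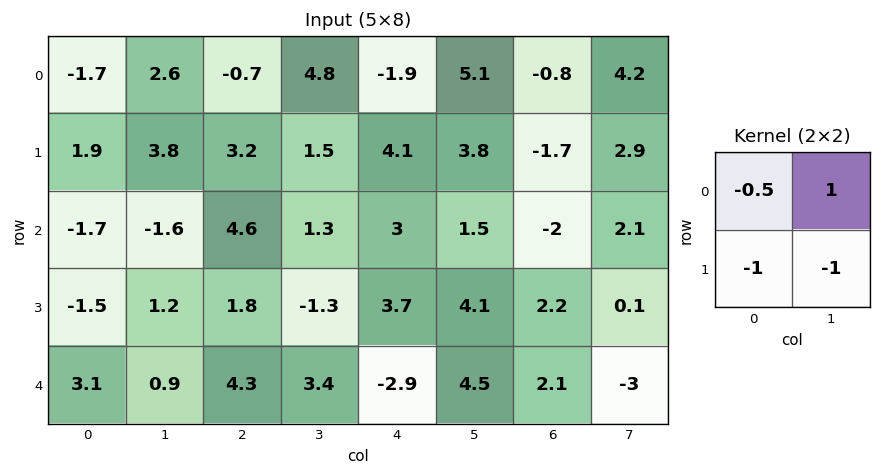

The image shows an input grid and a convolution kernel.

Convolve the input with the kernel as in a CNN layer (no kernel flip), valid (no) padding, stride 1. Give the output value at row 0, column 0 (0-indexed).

The receptive field on the input at this output position is [-1.7 2.6 / 1.9 3.8]. Elementwise product with the kernel and sum: -1.7·-0.5 + 2.6·1 + 1.9·-1 + 3.8·-1.

-2.25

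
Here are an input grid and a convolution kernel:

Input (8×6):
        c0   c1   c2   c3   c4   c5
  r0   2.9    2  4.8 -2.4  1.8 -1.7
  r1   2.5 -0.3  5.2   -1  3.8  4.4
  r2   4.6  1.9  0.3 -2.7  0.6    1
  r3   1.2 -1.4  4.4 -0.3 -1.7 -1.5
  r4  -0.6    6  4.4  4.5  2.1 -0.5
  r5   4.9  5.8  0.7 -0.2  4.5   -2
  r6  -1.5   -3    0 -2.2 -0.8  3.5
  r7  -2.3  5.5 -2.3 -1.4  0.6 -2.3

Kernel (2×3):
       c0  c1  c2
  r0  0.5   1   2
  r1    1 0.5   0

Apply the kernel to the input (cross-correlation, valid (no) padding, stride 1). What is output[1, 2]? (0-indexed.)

The receptive field on the input at this output position is [5.2 -1 3.8 / 0.3 -2.7 0.6]. Elementwise product with the kernel and sum: 5.2·0.5 + -1·1 + 3.8·2 + 0.3·1 + -2.7·0.5.

8.15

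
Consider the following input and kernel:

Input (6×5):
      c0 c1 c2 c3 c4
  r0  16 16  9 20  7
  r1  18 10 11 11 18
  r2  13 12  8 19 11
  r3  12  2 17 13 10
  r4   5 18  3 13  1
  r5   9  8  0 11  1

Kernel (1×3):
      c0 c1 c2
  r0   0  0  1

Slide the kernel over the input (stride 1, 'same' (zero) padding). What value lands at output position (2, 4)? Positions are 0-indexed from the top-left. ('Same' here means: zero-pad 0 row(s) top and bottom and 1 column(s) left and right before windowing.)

The receptive field on the zero-padded input at this output position is [19 11 0]. Elementwise product with the kernel and sum: 0·1.

0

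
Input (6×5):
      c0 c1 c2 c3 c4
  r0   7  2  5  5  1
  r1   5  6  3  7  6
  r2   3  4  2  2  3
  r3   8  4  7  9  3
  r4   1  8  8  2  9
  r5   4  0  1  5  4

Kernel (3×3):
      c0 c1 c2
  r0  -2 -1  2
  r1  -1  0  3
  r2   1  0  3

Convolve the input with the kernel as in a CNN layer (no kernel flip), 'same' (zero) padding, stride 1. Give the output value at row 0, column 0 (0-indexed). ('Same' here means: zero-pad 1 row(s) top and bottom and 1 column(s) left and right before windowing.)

The receptive field on the zero-padded input at this output position is [0 0 0 / 0 7 2 / 0 5 6]. Elementwise product with the kernel and sum: 0·-2 + 0·-1 + 0·2 + 0·-1 + 2·3 + 0·1 + 6·3.

24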